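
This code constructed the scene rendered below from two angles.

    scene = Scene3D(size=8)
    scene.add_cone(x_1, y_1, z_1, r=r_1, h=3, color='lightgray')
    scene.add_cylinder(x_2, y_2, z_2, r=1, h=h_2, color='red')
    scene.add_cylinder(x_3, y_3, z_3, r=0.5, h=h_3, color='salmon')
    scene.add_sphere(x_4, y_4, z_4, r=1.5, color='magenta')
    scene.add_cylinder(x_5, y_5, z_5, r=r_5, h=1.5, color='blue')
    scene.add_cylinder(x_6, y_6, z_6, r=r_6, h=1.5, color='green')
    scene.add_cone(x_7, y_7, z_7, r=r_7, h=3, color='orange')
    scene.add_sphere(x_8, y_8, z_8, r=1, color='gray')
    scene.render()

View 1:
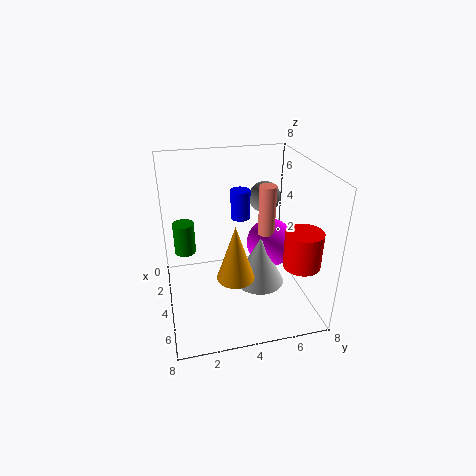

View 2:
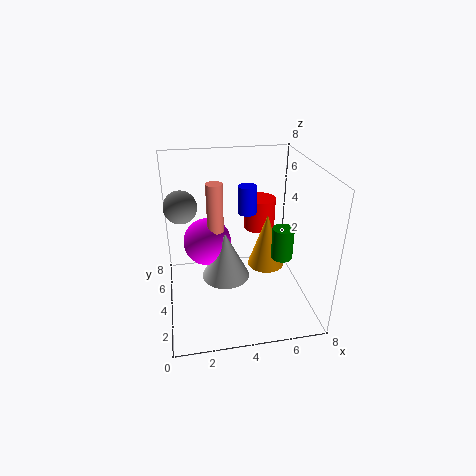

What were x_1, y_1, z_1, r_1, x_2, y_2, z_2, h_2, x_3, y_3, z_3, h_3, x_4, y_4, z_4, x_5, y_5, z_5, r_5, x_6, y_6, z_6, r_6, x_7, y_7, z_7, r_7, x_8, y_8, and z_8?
x_1 = 3.5
y_1 = 5.5
z_1 = 0.5
r_1 = 1.5
x_2 = 6
y_2 = 7
z_2 = 3
h_2 = 2
x_3 = 3
y_3 = 6
z_3 = 3.5
h_3 = 3
x_4 = 2.5
y_4 = 6.5
z_4 = 2.5
x_5 = 4.5
y_5 = 4
z_5 = 5.5
r_5 = 0.5
x_6 = 5.5
y_6 = 1
z_6 = 4.5
r_6 = 0.5
x_7 = 5.5
y_7 = 3.5
z_7 = 2.5
r_7 = 1
x_8 = 1
y_8 = 6.5
z_8 = 5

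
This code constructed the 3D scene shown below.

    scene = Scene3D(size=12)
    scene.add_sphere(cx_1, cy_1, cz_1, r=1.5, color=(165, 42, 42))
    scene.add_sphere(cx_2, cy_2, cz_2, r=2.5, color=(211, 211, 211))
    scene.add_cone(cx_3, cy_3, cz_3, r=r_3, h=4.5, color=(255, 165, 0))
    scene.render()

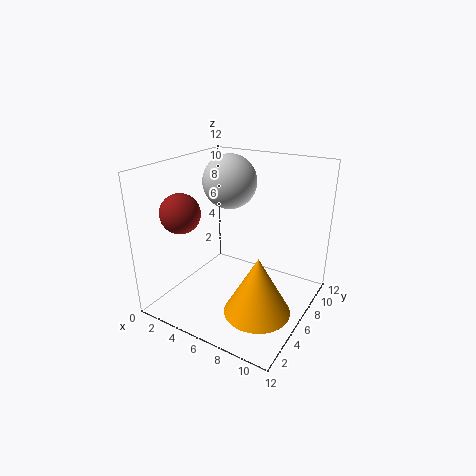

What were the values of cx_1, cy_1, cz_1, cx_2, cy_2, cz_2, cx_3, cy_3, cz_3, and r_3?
cx_1 = 3.5, cy_1 = 2, cz_1 = 9, cx_2 = 3, cy_2 = 9.5, cz_2 = 9.5, cx_3 = 9.5, cy_3 = 3, cz_3 = 2, r_3 = 2.5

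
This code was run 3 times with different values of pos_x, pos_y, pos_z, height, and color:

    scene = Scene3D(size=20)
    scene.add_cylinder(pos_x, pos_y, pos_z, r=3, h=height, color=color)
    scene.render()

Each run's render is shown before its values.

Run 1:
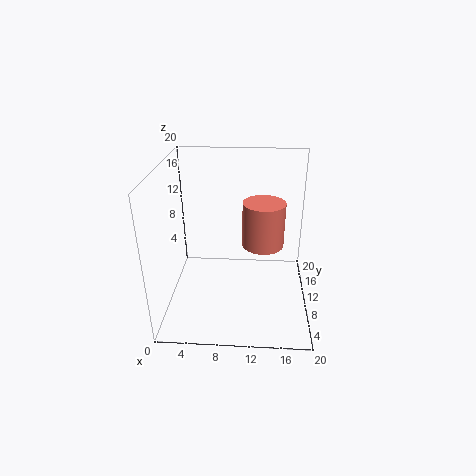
pos_x = 13.5, pos_y = 12, pos_z = 8, height = 6.5, color = 'salmon'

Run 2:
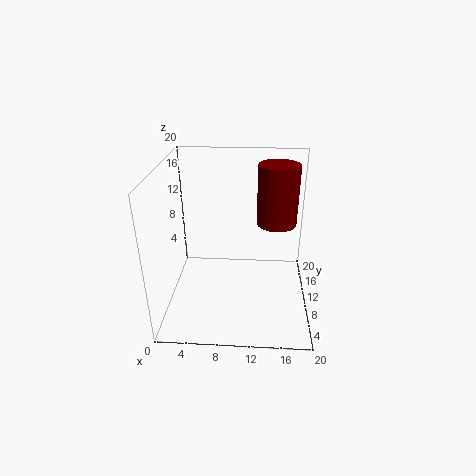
pos_x = 15.5, pos_y = 15, pos_z = 10, height = 9, color = 'maroon'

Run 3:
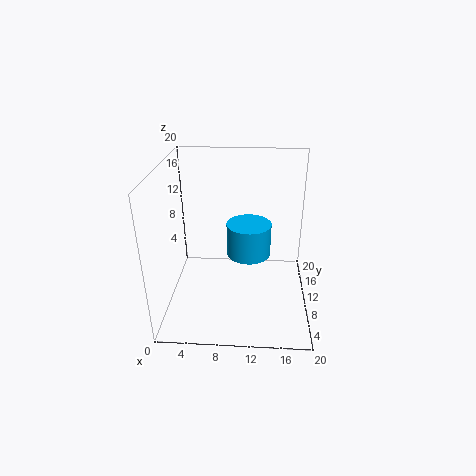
pos_x = 11.5, pos_y = 9.5, pos_z = 8, height = 4.5, color = 'deepskyblue'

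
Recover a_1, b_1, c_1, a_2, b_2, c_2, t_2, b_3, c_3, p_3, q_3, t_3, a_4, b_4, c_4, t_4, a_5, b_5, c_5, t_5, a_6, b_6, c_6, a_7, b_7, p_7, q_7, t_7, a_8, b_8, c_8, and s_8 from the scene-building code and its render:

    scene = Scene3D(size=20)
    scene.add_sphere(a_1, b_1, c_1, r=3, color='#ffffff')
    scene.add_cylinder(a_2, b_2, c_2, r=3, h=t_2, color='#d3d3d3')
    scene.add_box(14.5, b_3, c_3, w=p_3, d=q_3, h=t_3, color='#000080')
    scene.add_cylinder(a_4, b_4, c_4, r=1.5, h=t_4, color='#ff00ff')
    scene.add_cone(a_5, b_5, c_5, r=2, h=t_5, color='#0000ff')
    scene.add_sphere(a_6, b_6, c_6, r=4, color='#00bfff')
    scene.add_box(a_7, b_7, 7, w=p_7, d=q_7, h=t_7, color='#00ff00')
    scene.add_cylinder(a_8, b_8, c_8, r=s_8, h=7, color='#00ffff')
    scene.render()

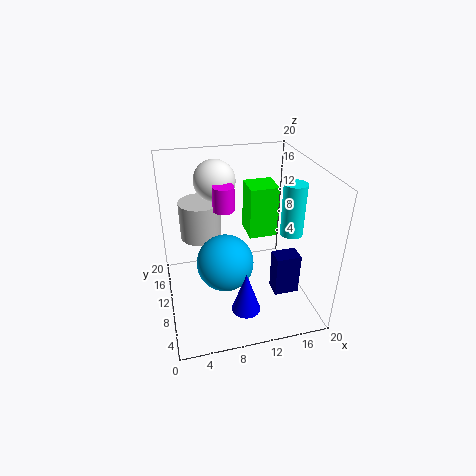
a_1 = 8; b_1 = 15.5; c_1 = 16.5; a_2 = 5.5; b_2 = 14.5; c_2 = 8.5; t_2 = 5.5; b_3 = 6; c_3 = 2; p_3 = 3.5; q_3 = 2.5; t_3 = 6; a_4 = 8.5; b_4 = 12; c_4 = 13.5; t_4 = 3.5; a_5 = 10; b_5 = 5.5; c_5 = 1; t_5 = 6; a_6 = 8; b_6 = 9.5; c_6 = 6.5; a_7 = 13; b_7 = 14; p_7 = 4.5; q_7 = 4.5; t_7 = 8; a_8 = 16.5; b_8 = 7; c_8 = 11.5; s_8 = 1.5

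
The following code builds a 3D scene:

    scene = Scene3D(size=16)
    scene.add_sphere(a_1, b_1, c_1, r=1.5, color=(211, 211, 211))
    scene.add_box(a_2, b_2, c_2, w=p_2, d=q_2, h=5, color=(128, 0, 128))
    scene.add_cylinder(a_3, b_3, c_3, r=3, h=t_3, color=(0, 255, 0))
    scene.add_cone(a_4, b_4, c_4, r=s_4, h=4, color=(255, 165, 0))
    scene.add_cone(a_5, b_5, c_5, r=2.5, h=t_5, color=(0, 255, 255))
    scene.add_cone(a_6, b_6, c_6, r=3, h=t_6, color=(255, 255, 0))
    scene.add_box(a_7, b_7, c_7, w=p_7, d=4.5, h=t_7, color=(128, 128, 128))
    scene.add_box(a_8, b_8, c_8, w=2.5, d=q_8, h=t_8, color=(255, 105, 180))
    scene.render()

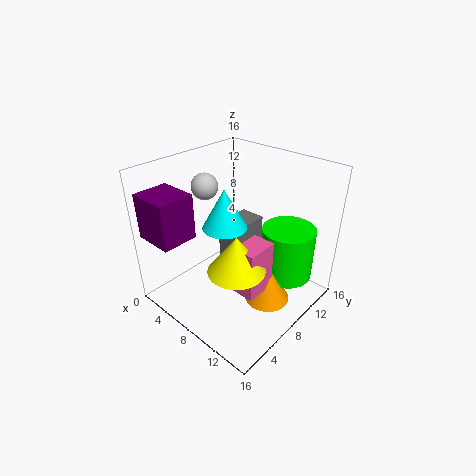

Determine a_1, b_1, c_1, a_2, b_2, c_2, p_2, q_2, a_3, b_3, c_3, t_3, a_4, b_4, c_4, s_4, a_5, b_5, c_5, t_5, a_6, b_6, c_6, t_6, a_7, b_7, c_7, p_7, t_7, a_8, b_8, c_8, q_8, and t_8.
a_1 = 3.5; b_1 = 7.5; c_1 = 13; a_2 = 0.5; b_2 = 0.5; c_2 = 8.5; p_2 = 4.5; q_2 = 4; a_3 = 12; b_3 = 12; c_3 = 3; t_3 = 6; a_4 = 12; b_4 = 8.5; c_4 = 1.5; s_4 = 2.5; a_5 = 6.5; b_5 = 7.5; c_5 = 9; t_5 = 4.5; a_6 = 10.5; b_6 = 5; c_6 = 6.5; t_6 = 4; a_7 = 4.5; b_7 = 8.5; c_7 = 4; p_7 = 3; t_7 = 4.5; a_8 = 10; b_8 = 5; c_8 = 3.5; q_8 = 3.5; t_8 = 5.5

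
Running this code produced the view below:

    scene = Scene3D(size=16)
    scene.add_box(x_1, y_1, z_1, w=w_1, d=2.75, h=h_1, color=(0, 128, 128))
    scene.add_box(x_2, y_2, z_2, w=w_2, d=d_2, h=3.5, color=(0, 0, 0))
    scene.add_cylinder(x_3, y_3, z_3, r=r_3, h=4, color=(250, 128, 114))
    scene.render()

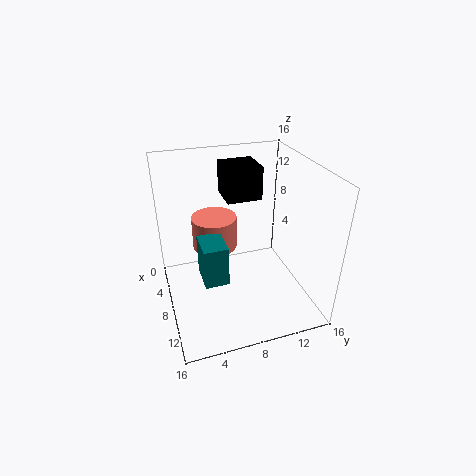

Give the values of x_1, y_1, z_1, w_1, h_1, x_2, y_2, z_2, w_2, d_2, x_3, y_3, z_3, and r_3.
x_1 = 5.75, y_1 = 3.75, z_1 = 3, w_1 = 3.75, h_1 = 4.75, x_2 = 4.75, y_2 = 6.75, z_2 = 12.5, w_2 = 3.75, d_2 = 3.75, x_3 = 3.25, y_3 = 6.5, z_3 = 4.5, r_3 = 2.75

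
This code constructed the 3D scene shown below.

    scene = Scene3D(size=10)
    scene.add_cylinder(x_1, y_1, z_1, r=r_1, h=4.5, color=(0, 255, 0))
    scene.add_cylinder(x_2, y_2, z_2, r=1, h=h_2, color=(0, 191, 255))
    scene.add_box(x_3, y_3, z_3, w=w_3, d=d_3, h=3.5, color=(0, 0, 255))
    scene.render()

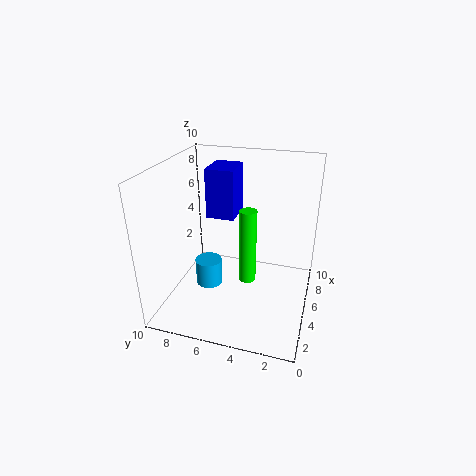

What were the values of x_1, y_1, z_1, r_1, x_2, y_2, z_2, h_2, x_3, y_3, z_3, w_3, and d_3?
x_1 = 2; y_1 = 3.5; z_1 = 4; r_1 = 0.5; x_2 = 5.5; y_2 = 7.5; z_2 = 0.5; h_2 = 2; x_3 = 5.5; y_3 = 5.5; z_3 = 6; w_3 = 2.5; d_3 = 2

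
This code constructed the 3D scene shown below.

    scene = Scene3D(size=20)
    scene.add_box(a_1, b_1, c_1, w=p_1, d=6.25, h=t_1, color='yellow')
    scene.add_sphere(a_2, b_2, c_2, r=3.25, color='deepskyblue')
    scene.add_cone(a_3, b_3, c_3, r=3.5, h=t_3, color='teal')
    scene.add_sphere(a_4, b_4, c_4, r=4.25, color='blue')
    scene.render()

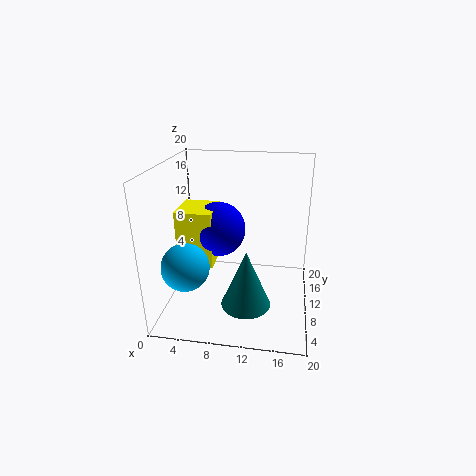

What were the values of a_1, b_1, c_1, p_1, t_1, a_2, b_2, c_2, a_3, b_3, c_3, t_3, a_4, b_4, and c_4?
a_1 = 0.25, b_1 = 11.5, c_1 = 3.75, p_1 = 5.5, t_1 = 8.75, a_2 = 3.5, b_2 = 6, c_2 = 7, a_3 = 11.5, b_3 = 7.75, c_3 = 0.75, t_3 = 8.25, a_4 = 6, b_4 = 15.25, c_4 = 8.75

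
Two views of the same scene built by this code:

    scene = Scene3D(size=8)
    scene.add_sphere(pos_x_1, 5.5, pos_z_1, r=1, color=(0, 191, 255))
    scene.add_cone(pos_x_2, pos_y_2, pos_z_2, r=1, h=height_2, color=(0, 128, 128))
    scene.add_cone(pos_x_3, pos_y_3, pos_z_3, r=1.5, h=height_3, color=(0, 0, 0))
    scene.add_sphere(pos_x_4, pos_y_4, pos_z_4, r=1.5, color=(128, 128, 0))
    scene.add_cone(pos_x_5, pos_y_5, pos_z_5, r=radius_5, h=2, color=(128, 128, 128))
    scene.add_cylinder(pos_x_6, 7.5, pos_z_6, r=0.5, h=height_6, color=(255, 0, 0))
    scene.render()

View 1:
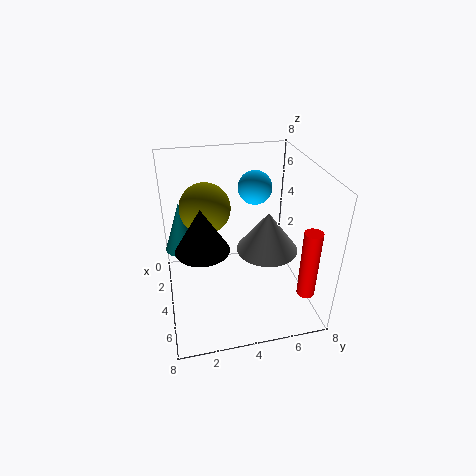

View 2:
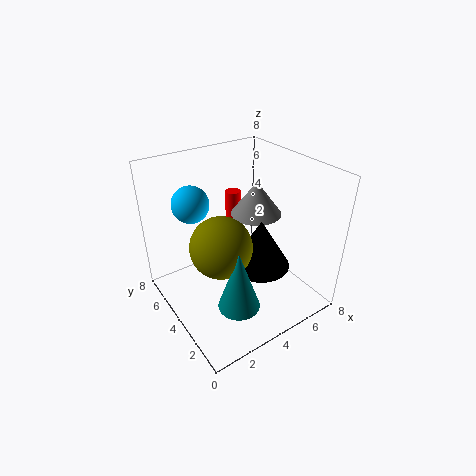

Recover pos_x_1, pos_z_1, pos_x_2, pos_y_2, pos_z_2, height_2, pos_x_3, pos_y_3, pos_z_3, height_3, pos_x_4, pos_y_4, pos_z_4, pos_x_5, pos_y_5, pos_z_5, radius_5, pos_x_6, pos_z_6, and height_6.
pos_x_1 = 2
pos_z_1 = 6
pos_x_2 = 2
pos_y_2 = 1
pos_z_2 = 2.5
height_2 = 3
pos_x_3 = 4
pos_y_3 = 2
pos_z_3 = 3.5
height_3 = 2.5
pos_x_4 = 2
pos_y_4 = 2.5
pos_z_4 = 5
pos_x_5 = 6
pos_y_5 = 5
pos_z_5 = 4.5
radius_5 = 1.5
pos_x_6 = 6
pos_z_6 = 1
height_6 = 4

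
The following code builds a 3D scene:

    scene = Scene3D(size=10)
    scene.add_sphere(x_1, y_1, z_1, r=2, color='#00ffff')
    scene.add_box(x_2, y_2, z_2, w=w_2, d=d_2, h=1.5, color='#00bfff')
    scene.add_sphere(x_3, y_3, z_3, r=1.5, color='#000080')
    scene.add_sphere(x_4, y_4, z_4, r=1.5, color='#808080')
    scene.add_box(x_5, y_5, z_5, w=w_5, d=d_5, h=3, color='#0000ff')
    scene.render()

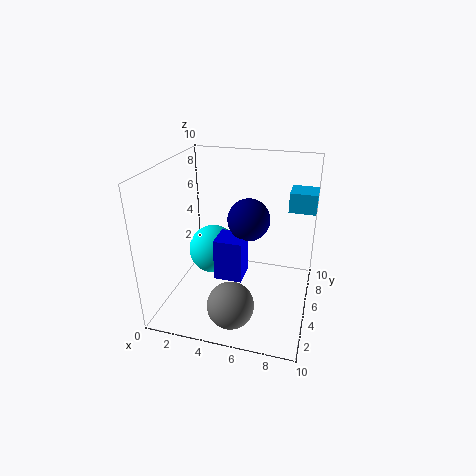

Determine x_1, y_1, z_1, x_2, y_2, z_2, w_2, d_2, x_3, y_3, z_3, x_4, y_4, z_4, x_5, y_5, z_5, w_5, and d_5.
x_1 = 2; y_1 = 8; z_1 = 2; x_2 = 8; y_2 = 8; z_2 = 6; w_2 = 2; d_2 = 2; x_3 = 5.5; y_3 = 6; z_3 = 6; x_4 = 5.5; y_4 = 1.5; z_4 = 2; x_5 = 3.5; y_5 = 4; z_5 = 2; w_5 = 2; d_5 = 2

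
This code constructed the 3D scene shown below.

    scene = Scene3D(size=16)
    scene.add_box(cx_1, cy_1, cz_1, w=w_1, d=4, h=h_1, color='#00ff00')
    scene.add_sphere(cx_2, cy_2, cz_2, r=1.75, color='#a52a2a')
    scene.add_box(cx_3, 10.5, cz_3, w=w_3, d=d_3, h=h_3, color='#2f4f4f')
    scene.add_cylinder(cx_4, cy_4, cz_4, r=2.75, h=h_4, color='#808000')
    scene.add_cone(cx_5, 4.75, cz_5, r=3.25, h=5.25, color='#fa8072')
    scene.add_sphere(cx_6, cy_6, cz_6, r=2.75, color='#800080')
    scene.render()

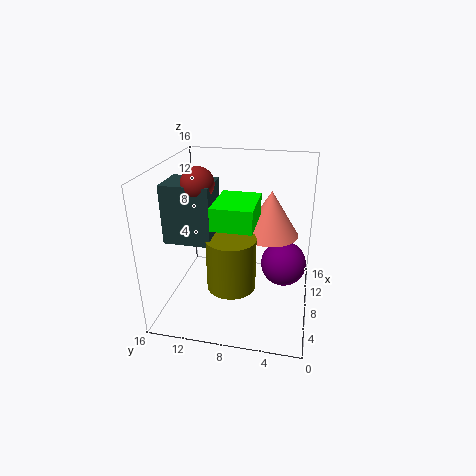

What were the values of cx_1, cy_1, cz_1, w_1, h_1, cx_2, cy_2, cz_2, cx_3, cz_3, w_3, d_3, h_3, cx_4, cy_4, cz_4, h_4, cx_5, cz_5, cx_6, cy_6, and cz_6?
cx_1 = 2.5; cy_1 = 5.5; cz_1 = 11.25; w_1 = 5.25; h_1 = 2.25; cx_2 = 7; cy_2 = 12; cz_2 = 14.25; cx_3 = 5.5; cz_3 = 7.75; w_3 = 4.25; d_3 = 5.25; h_3 = 6.5; cx_4 = 6.75; cy_4 = 8.5; cz_4 = 2.5; h_4 = 6; cx_5 = 10.75; cz_5 = 7.5; cx_6 = 11.5; cy_6 = 3; cz_6 = 3.25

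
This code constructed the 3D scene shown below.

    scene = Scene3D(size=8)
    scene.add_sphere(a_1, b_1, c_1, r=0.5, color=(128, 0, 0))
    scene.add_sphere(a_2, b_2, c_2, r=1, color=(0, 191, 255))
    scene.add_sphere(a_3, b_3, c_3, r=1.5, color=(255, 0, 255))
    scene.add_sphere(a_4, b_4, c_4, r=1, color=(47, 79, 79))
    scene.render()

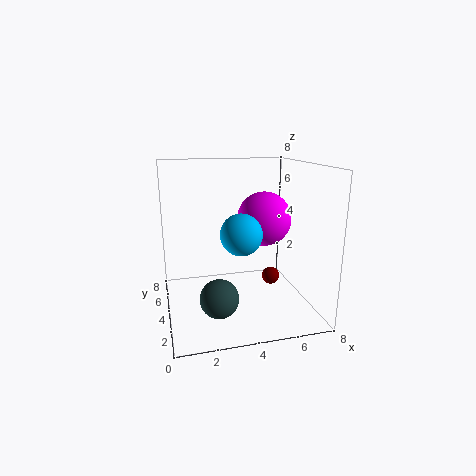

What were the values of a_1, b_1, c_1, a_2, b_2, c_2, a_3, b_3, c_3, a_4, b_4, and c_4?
a_1 = 6; b_1 = 4; c_1 = 1.5; a_2 = 3.5; b_2 = 1.5; c_2 = 5; a_3 = 5.5; b_3 = 4; c_3 = 5; a_4 = 2.5; b_4 = 2; c_4 = 1.5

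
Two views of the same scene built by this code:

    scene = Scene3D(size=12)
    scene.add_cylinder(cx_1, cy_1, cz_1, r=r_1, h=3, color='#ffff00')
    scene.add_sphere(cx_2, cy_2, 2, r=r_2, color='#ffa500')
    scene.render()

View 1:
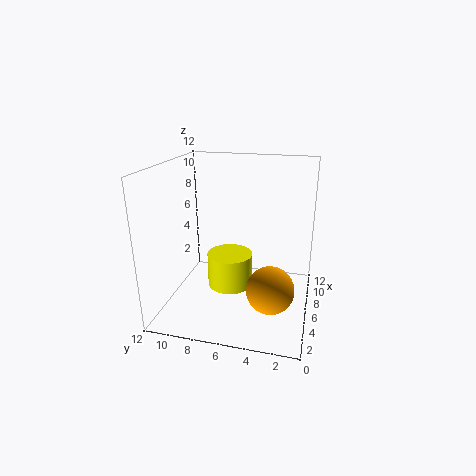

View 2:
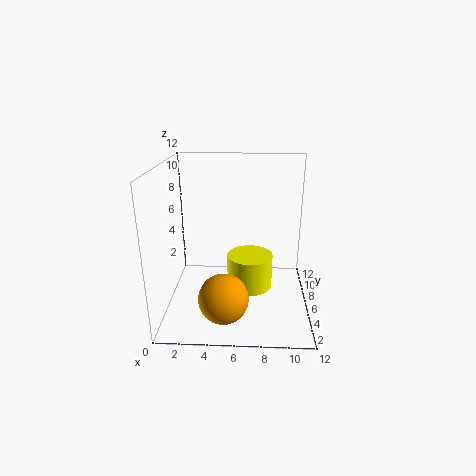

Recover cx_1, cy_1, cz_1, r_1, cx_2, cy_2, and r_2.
cx_1 = 7
cy_1 = 7
cz_1 = 1
r_1 = 2
cx_2 = 5
cy_2 = 3
r_2 = 2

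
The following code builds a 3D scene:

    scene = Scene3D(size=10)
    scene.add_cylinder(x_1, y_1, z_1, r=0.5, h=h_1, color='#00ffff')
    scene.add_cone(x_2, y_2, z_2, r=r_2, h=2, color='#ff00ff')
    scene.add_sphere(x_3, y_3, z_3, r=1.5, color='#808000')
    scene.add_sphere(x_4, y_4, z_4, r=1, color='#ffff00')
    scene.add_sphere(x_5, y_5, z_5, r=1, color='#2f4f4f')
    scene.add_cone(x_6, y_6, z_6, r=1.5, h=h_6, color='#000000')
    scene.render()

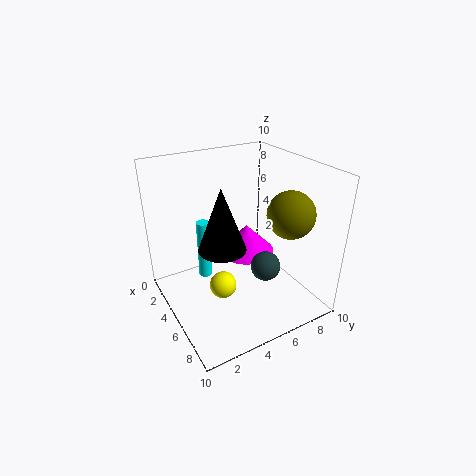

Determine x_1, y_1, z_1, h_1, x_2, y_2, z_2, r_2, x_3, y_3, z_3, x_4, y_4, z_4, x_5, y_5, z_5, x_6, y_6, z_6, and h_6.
x_1 = 2.5; y_1 = 3.5; z_1 = 1; h_1 = 4.5; x_2 = 4.5; y_2 = 6; z_2 = 3.5; r_2 = 2; x_3 = 8; y_3 = 7; z_3 = 7.5; x_4 = 4.5; y_4 = 4; z_4 = 1; x_5 = 7; y_5 = 6; z_5 = 3.5; x_6 = 6.5; y_6 = 3; z_6 = 5.5; h_6 = 4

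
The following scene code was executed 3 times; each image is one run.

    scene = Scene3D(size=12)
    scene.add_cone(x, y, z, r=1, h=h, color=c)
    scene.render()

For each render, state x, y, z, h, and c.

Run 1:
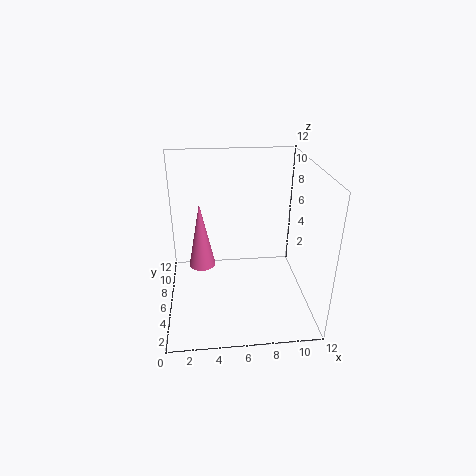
x = 3; y = 4; z = 5; h = 5; c = 'hotpink'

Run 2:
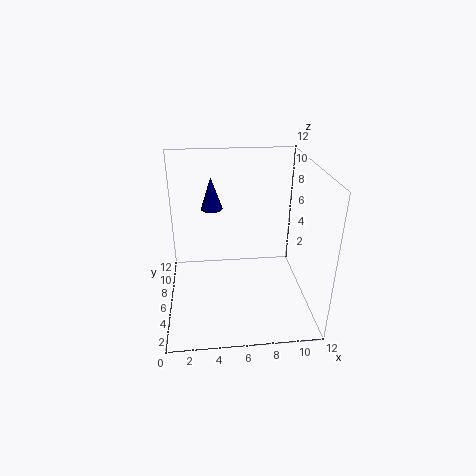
x = 4; y = 10; z = 7; h = 3; c = 'navy'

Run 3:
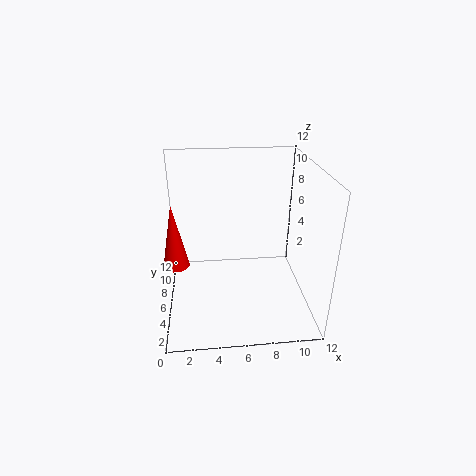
x = 1; y = 4; z = 5; h = 5; c = 'red'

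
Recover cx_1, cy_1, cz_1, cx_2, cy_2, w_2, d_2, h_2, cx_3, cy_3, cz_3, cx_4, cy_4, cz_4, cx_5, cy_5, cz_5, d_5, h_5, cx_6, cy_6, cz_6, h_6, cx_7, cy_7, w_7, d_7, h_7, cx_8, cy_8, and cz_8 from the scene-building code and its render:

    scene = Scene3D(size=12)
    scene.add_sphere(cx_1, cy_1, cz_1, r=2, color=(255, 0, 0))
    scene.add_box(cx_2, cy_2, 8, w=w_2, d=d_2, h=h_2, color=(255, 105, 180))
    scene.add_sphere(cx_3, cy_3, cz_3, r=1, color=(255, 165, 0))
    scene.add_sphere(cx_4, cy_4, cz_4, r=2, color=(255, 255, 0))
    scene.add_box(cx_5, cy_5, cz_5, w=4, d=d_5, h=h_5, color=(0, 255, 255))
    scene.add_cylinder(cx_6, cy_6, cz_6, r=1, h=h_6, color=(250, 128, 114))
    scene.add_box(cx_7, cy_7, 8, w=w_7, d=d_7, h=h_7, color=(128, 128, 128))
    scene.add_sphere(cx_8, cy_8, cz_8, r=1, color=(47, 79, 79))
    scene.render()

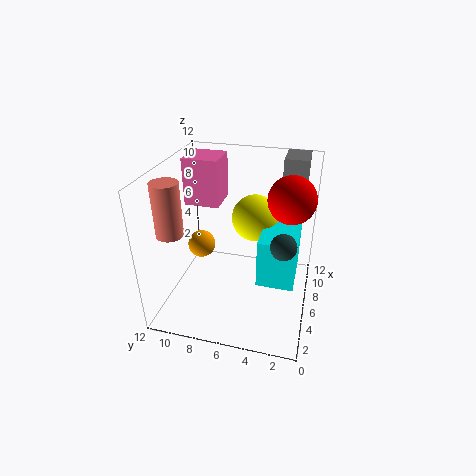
cx_1 = 8; cy_1 = 2; cz_1 = 9; cx_2 = 7; cy_2 = 8; w_2 = 3; d_2 = 3; h_2 = 4; cx_3 = 3; cy_3 = 8; cz_3 = 7; cx_4 = 8; cy_4 = 5; cz_4 = 7; cx_5 = 4; cy_5 = 1; cz_5 = 3; d_5 = 3; h_5 = 4; cx_6 = 2; cy_6 = 10; cz_6 = 8; h_6 = 4; cx_7 = 9; cy_7 = 1; w_7 = 3; d_7 = 2; h_7 = 4; cx_8 = 4; cy_8 = 2; cz_8 = 7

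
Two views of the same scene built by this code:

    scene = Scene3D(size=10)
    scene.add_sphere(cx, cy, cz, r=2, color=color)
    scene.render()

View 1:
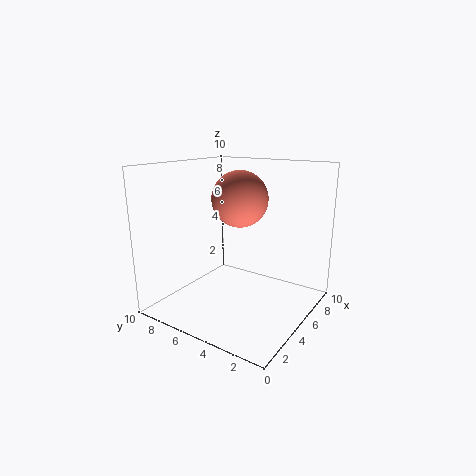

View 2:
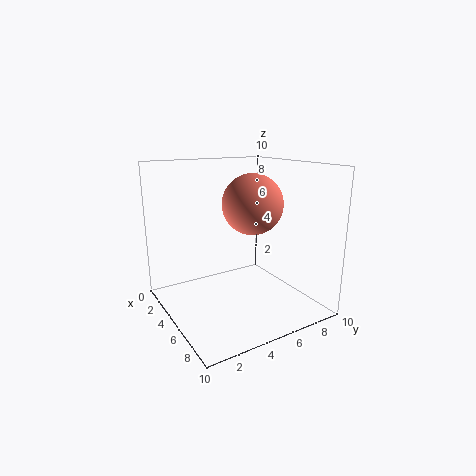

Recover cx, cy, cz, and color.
cx = 6, cy = 5.5, cz = 7.5, color = 'salmon'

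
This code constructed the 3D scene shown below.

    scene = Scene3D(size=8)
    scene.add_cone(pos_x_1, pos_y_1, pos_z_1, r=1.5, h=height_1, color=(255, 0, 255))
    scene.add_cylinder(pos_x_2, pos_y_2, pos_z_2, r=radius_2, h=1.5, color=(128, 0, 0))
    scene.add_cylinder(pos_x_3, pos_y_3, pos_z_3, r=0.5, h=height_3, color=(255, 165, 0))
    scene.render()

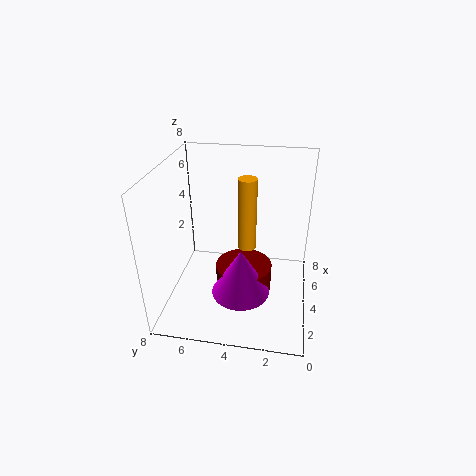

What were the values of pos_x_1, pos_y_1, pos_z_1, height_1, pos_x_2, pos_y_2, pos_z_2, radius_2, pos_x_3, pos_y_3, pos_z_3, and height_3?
pos_x_1 = 2
pos_y_1 = 3.5
pos_z_1 = 2
height_1 = 2.5
pos_x_2 = 3
pos_y_2 = 3.5
pos_z_2 = 1.5
radius_2 = 1.5
pos_x_3 = 4
pos_y_3 = 3.5
pos_z_3 = 3.5
height_3 = 4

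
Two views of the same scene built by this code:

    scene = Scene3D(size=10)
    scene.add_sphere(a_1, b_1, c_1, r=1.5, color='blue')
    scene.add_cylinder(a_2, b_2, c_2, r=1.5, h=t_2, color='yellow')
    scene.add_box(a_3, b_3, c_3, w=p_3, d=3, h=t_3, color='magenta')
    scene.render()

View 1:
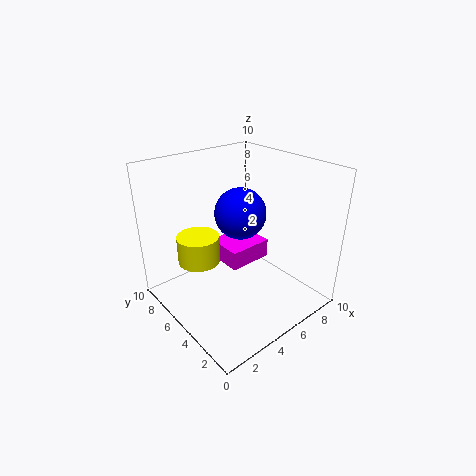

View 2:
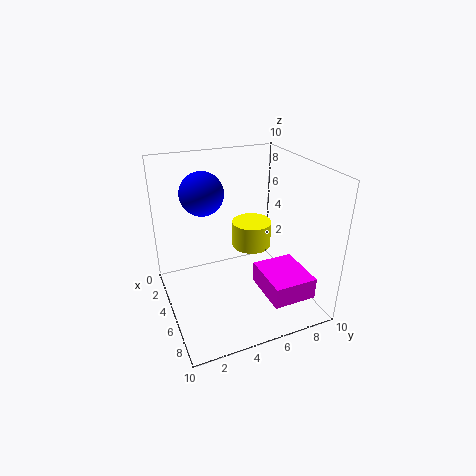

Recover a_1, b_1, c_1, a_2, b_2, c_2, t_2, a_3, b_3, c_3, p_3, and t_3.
a_1 = 3.5, b_1 = 3, c_1 = 8, a_2 = 3, b_2 = 7, c_2 = 3, t_2 = 2, a_3 = 5.5, b_3 = 6, c_3 = 1.5, p_3 = 3.5, t_3 = 1.5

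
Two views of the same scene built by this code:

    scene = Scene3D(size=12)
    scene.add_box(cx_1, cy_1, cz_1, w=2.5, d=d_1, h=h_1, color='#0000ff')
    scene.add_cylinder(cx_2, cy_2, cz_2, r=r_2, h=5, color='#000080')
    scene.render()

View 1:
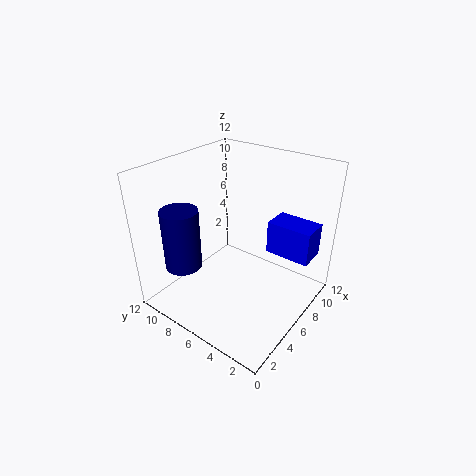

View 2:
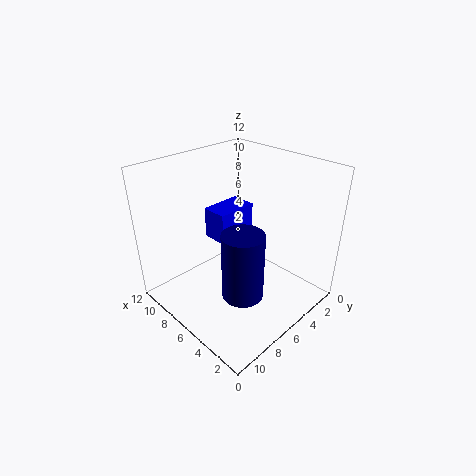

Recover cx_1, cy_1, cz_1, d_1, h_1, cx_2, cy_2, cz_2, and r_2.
cx_1 = 9, cy_1 = 1, cz_1 = 3.5, d_1 = 4, h_1 = 3, cx_2 = 2.5, cy_2 = 9, cz_2 = 4, r_2 = 1.5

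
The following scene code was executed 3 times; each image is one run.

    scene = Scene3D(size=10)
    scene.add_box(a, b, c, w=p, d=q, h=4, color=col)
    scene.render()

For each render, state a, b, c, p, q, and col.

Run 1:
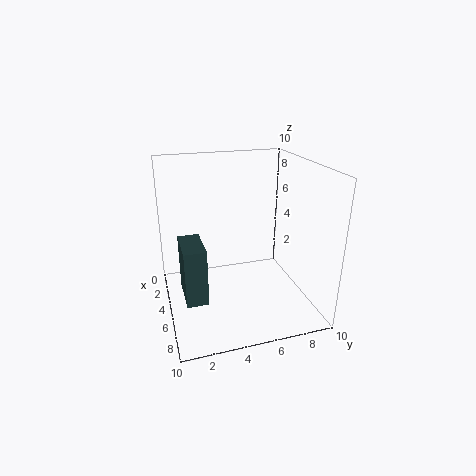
a = 3.5
b = 1
c = 1
p = 3
q = 1.5
col = 'darkslategray'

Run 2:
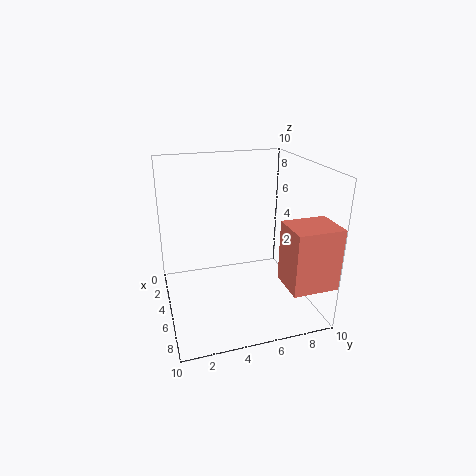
a = 7.5
b = 7
c = 3
p = 2.5
q = 3
col = 'salmon'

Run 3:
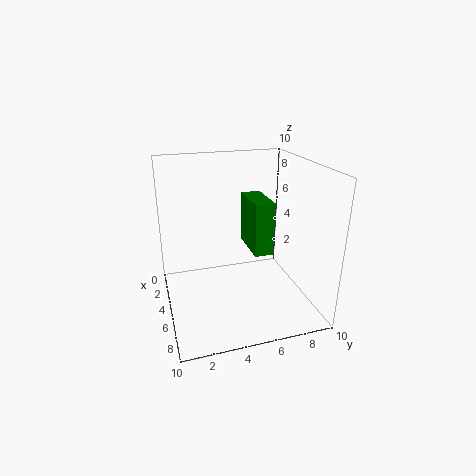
a = 1
b = 6.5
c = 3
p = 3.5
q = 1.5
col = 'green'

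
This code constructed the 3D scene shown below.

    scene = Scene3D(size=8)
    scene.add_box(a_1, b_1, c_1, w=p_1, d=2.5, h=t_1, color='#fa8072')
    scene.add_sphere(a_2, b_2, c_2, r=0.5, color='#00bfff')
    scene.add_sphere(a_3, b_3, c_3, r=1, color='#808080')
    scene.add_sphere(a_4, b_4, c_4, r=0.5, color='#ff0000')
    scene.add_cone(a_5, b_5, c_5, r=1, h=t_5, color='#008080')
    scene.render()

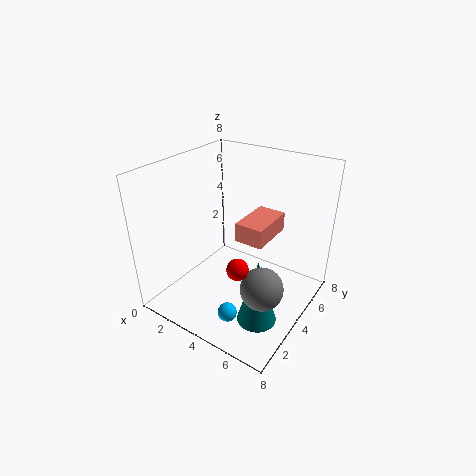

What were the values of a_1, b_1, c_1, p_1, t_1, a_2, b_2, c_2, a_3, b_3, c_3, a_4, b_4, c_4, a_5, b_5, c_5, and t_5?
a_1 = 4.5, b_1 = 3, c_1 = 4.5, p_1 = 1.5, t_1 = 1, a_2 = 5, b_2 = 1.5, c_2 = 1, a_3 = 7, b_3 = 1.5, c_3 = 3.5, a_4 = 6, b_4 = 1, c_4 = 4.5, a_5 = 6.5, b_5 = 2, c_5 = 1, t_5 = 3.5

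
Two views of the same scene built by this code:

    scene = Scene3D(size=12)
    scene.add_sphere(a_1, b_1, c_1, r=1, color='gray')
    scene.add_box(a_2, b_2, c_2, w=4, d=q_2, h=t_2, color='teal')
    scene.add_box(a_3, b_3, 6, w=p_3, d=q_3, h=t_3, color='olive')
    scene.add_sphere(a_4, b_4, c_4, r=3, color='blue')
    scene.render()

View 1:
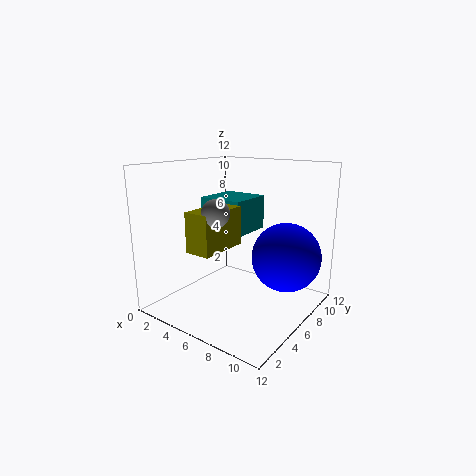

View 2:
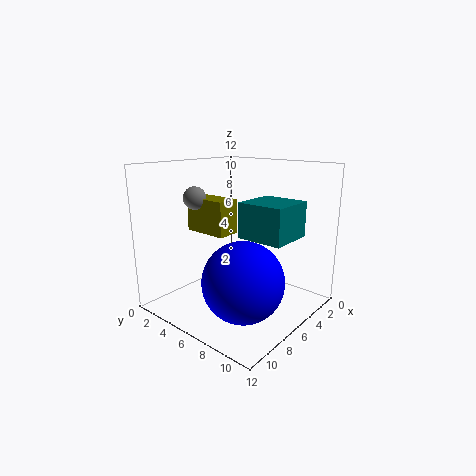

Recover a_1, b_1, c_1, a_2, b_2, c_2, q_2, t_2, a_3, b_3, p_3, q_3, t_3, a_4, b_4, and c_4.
a_1 = 7
b_1 = 2
c_1 = 9
a_2 = 2
b_2 = 6
c_2 = 6
q_2 = 4
t_2 = 3
a_3 = 5
b_3 = 1
p_3 = 2
q_3 = 4
t_3 = 3
a_4 = 9
b_4 = 9
c_4 = 4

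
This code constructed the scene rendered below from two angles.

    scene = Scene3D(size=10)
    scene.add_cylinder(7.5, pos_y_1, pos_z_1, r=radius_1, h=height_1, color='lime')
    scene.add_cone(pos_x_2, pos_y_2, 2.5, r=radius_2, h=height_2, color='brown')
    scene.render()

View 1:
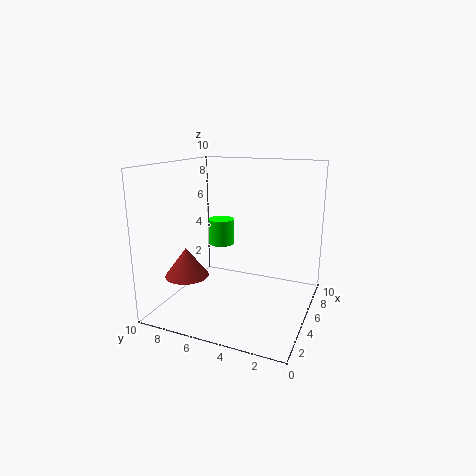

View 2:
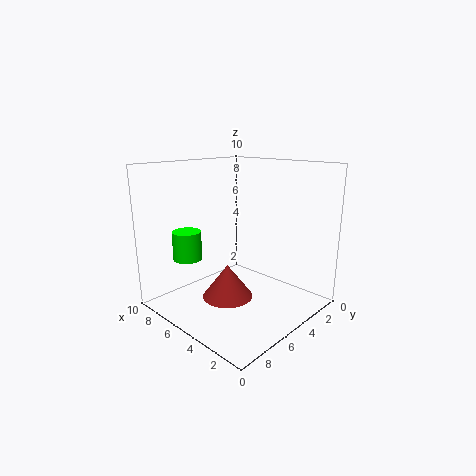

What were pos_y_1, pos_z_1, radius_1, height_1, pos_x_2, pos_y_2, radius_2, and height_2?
pos_y_1 = 7.5; pos_z_1 = 3.5; radius_1 = 1; height_1 = 2; pos_x_2 = 3; pos_y_2 = 8; radius_2 = 1.5; height_2 = 2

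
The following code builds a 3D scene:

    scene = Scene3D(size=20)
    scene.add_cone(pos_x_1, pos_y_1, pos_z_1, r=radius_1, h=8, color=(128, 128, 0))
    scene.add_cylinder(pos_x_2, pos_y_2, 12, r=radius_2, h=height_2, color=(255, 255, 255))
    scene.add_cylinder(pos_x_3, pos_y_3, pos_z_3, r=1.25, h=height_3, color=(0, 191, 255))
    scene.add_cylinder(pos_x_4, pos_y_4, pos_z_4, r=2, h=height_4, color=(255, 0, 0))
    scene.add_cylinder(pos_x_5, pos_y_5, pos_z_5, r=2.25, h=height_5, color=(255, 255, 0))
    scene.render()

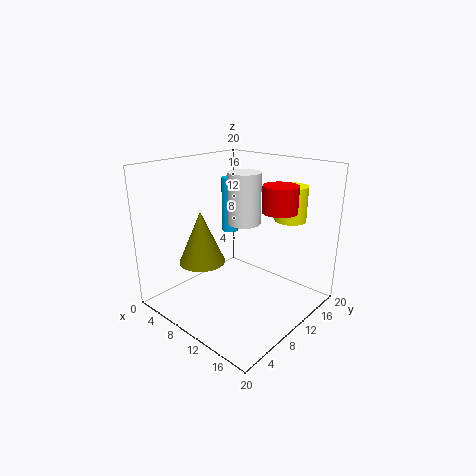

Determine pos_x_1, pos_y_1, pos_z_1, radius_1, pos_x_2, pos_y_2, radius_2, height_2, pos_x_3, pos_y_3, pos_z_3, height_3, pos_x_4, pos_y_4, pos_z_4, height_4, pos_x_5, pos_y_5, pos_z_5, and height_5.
pos_x_1 = 3.75; pos_y_1 = 8.75; pos_z_1 = 4.75; radius_1 = 3.5; pos_x_2 = 10.25; pos_y_2 = 11; radius_2 = 2.25; height_2 = 7; pos_x_3 = 5.25; pos_y_3 = 13.5; pos_z_3 = 9; height_3 = 8.25; pos_x_4 = 18; pos_y_4 = 8; pos_z_4 = 16; height_4 = 3; pos_x_5 = 14; pos_y_5 = 16.75; pos_z_5 = 11.75; height_5 = 5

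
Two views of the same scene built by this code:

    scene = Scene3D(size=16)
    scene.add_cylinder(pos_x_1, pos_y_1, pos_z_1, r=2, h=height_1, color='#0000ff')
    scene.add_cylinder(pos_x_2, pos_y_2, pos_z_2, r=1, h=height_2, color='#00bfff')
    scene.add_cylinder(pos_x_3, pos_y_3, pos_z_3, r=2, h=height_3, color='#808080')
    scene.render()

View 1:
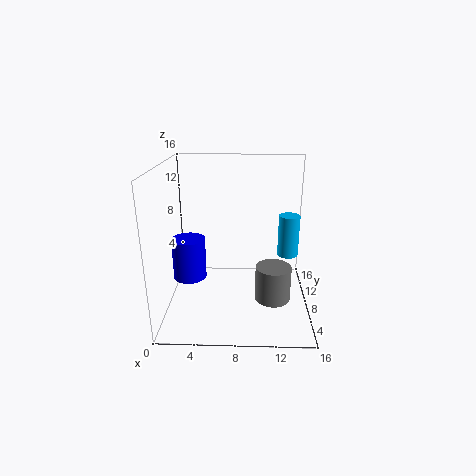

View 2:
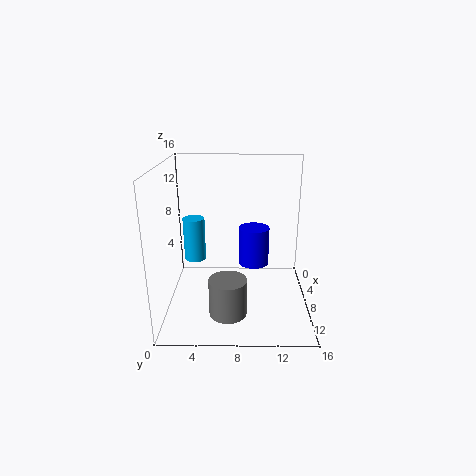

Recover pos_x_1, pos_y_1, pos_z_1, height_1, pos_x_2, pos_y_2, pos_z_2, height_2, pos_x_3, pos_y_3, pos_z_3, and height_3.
pos_x_1 = 2
pos_y_1 = 10
pos_z_1 = 2
height_1 = 5
pos_x_2 = 13
pos_y_2 = 4
pos_z_2 = 8
height_2 = 4
pos_x_3 = 12
pos_y_3 = 7
pos_z_3 = 1
height_3 = 4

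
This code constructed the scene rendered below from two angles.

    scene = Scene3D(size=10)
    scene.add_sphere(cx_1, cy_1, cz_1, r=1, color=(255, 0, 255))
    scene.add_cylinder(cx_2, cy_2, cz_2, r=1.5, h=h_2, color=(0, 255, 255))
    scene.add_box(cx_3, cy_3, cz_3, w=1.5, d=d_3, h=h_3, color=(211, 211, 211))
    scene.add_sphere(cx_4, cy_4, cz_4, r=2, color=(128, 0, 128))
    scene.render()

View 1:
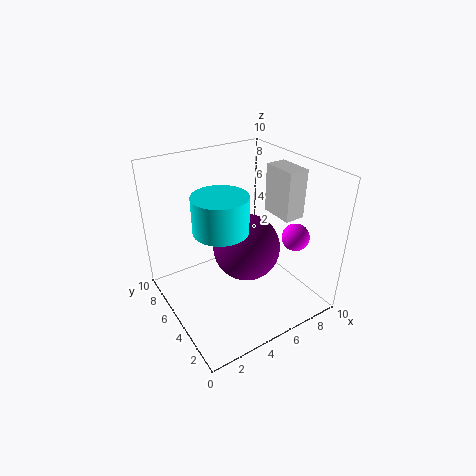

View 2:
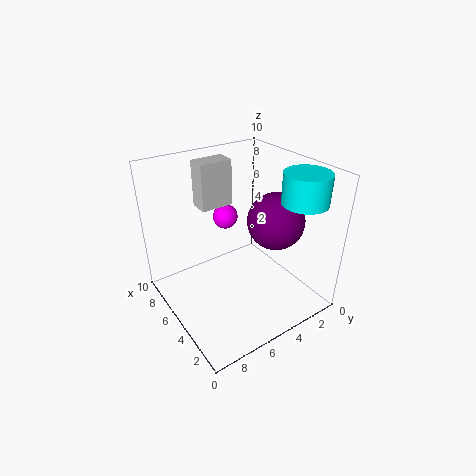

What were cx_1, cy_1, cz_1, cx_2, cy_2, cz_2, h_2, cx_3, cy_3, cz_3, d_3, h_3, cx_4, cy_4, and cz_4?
cx_1 = 9; cy_1 = 3.5; cz_1 = 4.5; cx_2 = 2; cy_2 = 2; cz_2 = 8; h_2 = 2; cx_3 = 8; cy_3 = 3.5; cz_3 = 6; d_3 = 2.5; h_3 = 3.5; cx_4 = 4; cy_4 = 2.5; cz_4 = 6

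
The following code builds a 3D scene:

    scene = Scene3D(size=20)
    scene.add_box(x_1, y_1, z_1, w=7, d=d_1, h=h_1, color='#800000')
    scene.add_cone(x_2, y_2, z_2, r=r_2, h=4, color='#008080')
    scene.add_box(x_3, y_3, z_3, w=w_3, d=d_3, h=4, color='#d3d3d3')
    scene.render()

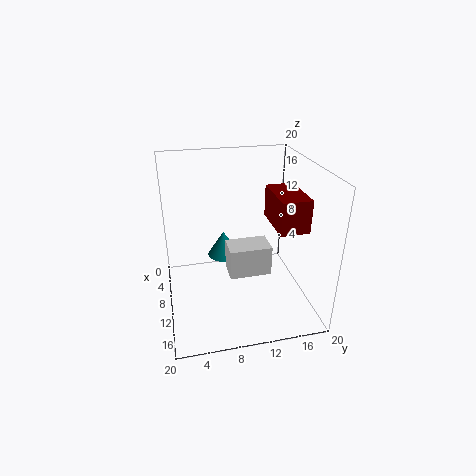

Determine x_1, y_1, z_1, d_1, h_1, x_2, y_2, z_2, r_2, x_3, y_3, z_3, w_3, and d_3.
x_1 = 7.5; y_1 = 14.5; z_1 = 12; d_1 = 4; h_1 = 4.5; x_2 = 4; y_2 = 9; z_2 = 4; r_2 = 2.5; x_3 = 11; y_3 = 8; z_3 = 6.5; w_3 = 3.5; d_3 = 5.5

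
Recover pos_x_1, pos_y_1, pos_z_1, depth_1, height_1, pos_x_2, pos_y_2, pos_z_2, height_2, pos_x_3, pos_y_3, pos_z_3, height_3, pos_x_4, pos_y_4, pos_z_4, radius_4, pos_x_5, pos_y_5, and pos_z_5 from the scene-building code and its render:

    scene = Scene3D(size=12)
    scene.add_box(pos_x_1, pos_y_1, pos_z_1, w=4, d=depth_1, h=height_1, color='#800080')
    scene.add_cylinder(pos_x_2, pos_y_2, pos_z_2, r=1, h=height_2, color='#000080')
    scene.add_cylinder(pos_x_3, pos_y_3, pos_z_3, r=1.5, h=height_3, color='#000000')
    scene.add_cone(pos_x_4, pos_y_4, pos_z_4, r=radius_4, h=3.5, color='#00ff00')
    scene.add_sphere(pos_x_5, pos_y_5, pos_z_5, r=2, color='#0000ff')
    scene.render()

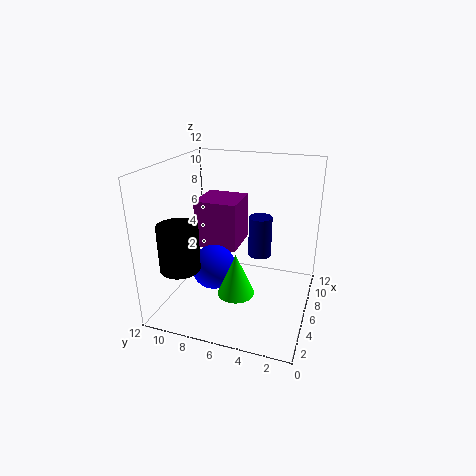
pos_x_1 = 8
pos_y_1 = 7
pos_z_1 = 3.5
depth_1 = 4
height_1 = 4.5
pos_x_2 = 7.5
pos_y_2 = 4.5
pos_z_2 = 4
height_2 = 3.5
pos_x_3 = 1.5
pos_y_3 = 9
pos_z_3 = 5
height_3 = 3.5
pos_x_4 = 4
pos_y_4 = 5.5
pos_z_4 = 2
radius_4 = 1.5
pos_x_5 = 6.5
pos_y_5 = 8.5
pos_z_5 = 2.5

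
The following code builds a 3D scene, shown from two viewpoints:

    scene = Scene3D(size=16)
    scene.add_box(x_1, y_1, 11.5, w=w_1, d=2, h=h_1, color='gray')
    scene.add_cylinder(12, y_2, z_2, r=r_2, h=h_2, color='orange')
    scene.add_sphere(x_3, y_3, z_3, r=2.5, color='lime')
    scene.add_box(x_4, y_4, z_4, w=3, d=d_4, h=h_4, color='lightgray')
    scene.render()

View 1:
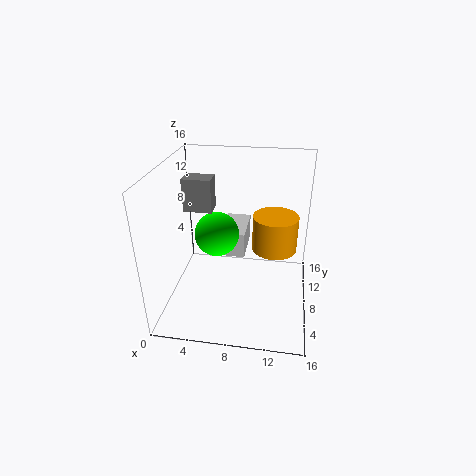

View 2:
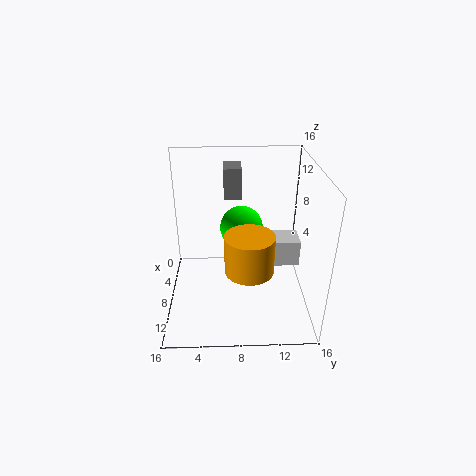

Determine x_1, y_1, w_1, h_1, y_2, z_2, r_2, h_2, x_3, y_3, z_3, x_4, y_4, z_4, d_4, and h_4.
x_1 = 2.5, y_1 = 6.5, w_1 = 3, h_1 = 3.5, y_2 = 9, z_2 = 6.5, r_2 = 2.5, h_2 = 4, x_3 = 5.5, y_3 = 8.5, z_3 = 8, x_4 = 5.5, y_4 = 9.5, z_4 = 4.5, d_4 = 5.5, h_4 = 3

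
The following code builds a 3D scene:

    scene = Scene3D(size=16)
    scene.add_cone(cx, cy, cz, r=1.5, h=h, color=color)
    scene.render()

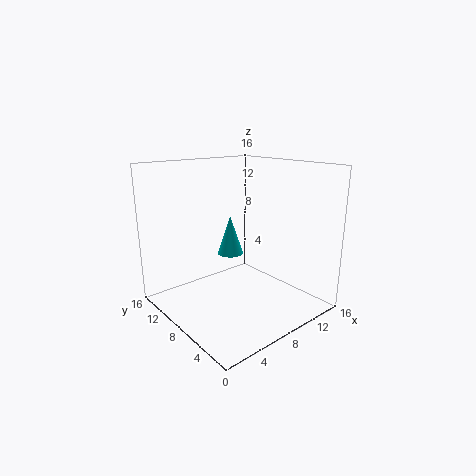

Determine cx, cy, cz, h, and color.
cx = 8.5, cy = 10, cz = 5.5, h = 4.5, color = 'cyan'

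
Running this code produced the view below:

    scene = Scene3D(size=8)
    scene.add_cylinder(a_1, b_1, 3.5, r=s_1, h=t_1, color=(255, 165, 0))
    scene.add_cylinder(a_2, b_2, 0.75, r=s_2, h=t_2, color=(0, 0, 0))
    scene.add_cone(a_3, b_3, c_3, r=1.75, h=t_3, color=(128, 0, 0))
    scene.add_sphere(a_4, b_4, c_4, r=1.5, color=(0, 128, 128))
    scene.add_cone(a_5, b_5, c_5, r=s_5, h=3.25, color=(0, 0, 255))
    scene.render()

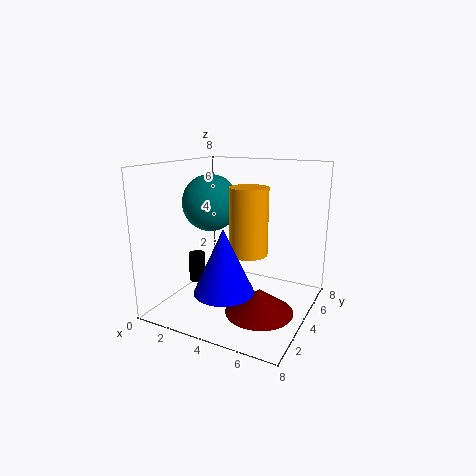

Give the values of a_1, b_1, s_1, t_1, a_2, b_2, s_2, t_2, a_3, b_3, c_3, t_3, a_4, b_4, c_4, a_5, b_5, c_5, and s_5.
a_1 = 5, b_1 = 3.25, s_1 = 1, t_1 = 3.5, a_2 = 1, b_2 = 4.25, s_2 = 0.5, t_2 = 1.75, a_3 = 6, b_3 = 2.5, c_3 = 0.75, t_3 = 1.25, a_4 = 2.75, b_4 = 3.25, c_4 = 6, a_5 = 4.5, b_5 = 1.5, c_5 = 2, s_5 = 1.5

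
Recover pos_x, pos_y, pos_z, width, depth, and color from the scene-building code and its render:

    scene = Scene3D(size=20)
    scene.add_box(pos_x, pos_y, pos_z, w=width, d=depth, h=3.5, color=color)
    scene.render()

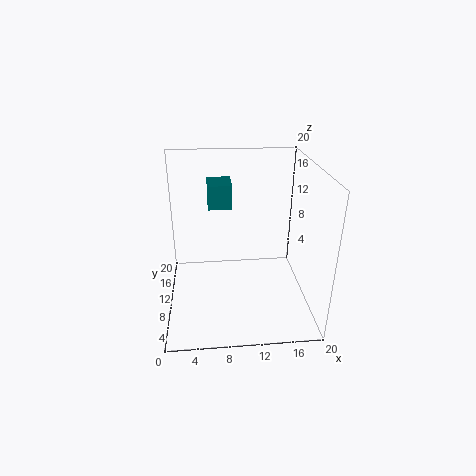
pos_x = 6, pos_y = 13, pos_z = 13, width = 3.5, depth = 4.5, color = 'teal'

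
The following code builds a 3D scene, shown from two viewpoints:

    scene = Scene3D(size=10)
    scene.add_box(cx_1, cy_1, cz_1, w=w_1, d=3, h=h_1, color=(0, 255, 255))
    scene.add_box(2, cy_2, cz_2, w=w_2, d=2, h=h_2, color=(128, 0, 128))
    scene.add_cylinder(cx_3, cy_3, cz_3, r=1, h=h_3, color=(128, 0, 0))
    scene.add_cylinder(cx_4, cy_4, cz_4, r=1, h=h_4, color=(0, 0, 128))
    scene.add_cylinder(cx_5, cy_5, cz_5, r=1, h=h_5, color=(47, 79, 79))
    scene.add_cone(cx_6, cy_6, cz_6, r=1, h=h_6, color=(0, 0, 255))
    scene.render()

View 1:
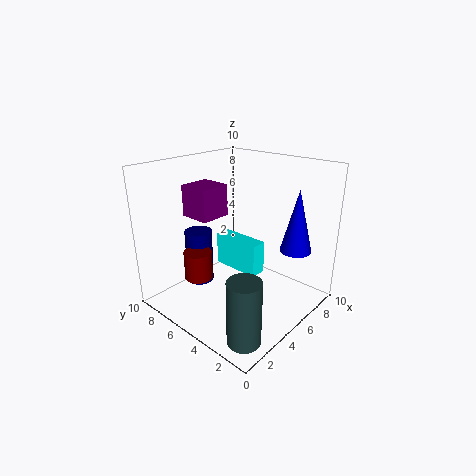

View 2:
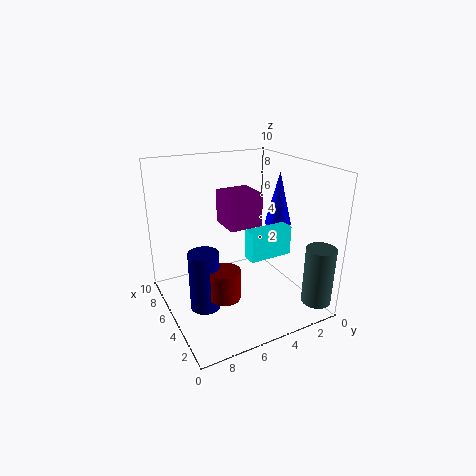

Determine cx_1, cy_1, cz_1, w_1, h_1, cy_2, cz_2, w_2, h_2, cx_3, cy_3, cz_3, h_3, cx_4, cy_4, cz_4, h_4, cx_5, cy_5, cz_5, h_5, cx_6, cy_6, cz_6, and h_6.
cx_1 = 3
cy_1 = 2
cz_1 = 4
w_1 = 1
h_1 = 2
cy_2 = 5
cz_2 = 7
w_2 = 2
h_2 = 2
cx_3 = 3
cy_3 = 7
cz_3 = 2
h_3 = 2
cx_4 = 4
cy_4 = 8
cz_4 = 1
h_4 = 4
cx_5 = 1
cy_5 = 1
cz_5 = 1
h_5 = 4
cx_6 = 6
cy_6 = 1
cz_6 = 5
h_6 = 4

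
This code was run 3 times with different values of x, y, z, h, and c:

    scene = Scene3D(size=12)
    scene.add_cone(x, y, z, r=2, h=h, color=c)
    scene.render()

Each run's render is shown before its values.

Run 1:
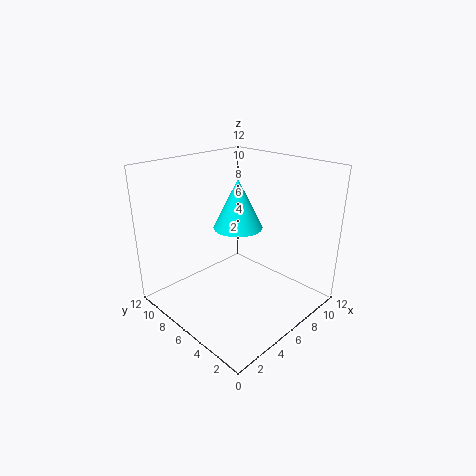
x = 6, y = 6, z = 7, h = 4, c = 'cyan'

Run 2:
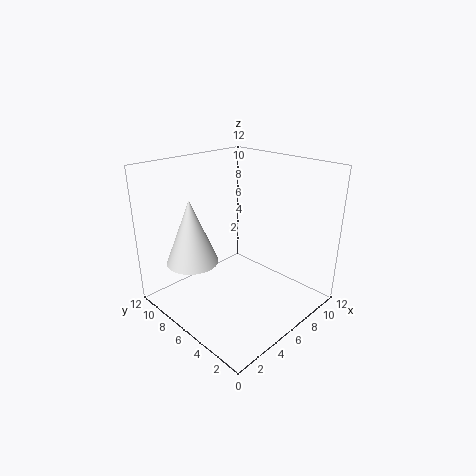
x = 2, y = 7, z = 5, h = 5, c = 'white'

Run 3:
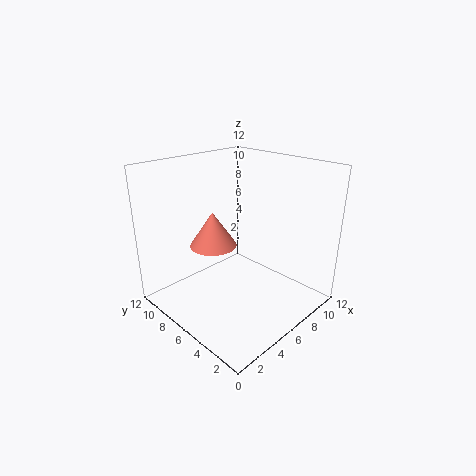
x = 5, y = 8, z = 5, h = 3, c = 'salmon'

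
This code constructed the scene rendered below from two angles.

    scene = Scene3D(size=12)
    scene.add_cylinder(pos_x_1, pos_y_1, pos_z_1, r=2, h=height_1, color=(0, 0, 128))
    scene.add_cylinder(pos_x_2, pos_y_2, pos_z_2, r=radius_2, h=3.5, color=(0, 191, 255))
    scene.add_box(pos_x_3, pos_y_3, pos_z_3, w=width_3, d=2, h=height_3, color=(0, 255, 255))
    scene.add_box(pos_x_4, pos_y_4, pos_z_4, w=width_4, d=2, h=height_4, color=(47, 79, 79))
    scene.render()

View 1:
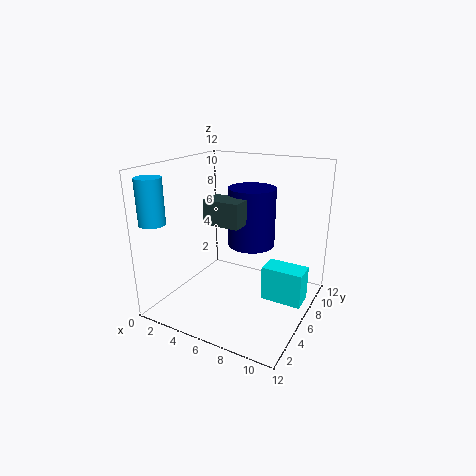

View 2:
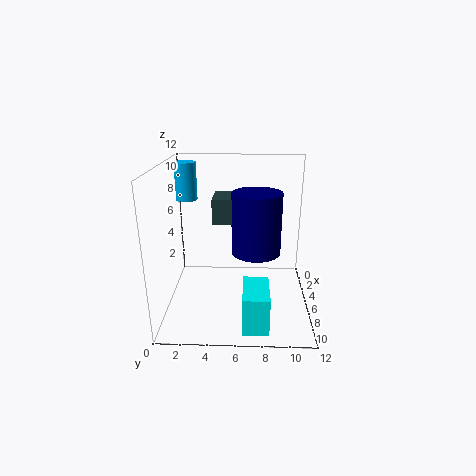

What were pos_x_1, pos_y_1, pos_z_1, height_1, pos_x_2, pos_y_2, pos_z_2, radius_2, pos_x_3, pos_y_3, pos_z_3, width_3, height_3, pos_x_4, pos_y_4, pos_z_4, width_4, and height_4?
pos_x_1 = 6.5; pos_y_1 = 7.5; pos_z_1 = 5; height_1 = 5; pos_x_2 = 1.5; pos_y_2 = 1; pos_z_2 = 8; radius_2 = 1; pos_x_3 = 8; pos_y_3 = 6.5; pos_z_3 = 0.5; width_3 = 3.5; height_3 = 3; pos_x_4 = 4; pos_y_4 = 4; pos_z_4 = 7.5; width_4 = 3; height_4 = 2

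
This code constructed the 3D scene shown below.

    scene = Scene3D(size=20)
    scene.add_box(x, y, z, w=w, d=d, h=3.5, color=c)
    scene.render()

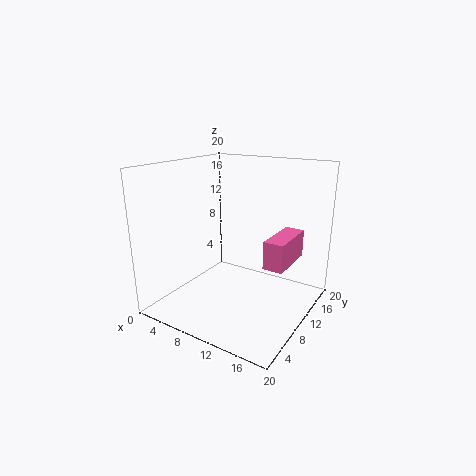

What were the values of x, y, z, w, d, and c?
x = 16, y = 6, z = 8.5, w = 2.5, d = 6.5, c = 'hotpink'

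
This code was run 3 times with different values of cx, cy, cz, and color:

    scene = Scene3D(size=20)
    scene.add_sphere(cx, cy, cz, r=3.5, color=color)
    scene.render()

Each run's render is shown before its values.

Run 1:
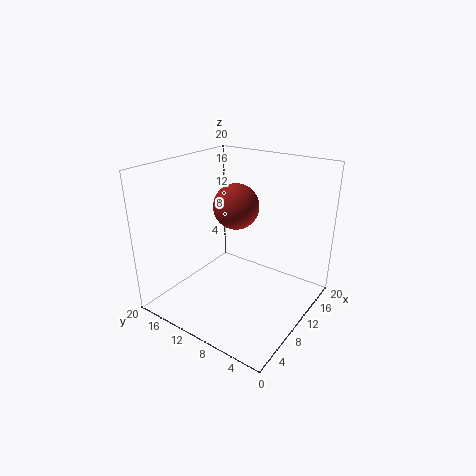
cx = 14.5
cy = 13.5
cz = 12.5
color = 'brown'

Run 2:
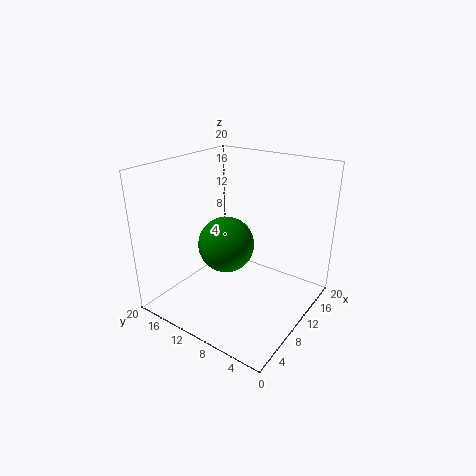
cx = 6
cy = 9
cz = 11
color = 'green'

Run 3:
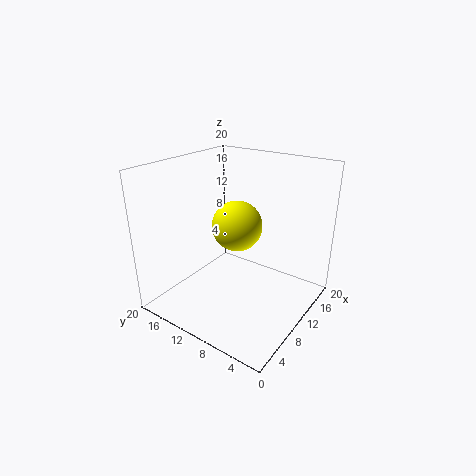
cx = 10.5
cy = 10.5
cz = 11.5
color = 'yellow'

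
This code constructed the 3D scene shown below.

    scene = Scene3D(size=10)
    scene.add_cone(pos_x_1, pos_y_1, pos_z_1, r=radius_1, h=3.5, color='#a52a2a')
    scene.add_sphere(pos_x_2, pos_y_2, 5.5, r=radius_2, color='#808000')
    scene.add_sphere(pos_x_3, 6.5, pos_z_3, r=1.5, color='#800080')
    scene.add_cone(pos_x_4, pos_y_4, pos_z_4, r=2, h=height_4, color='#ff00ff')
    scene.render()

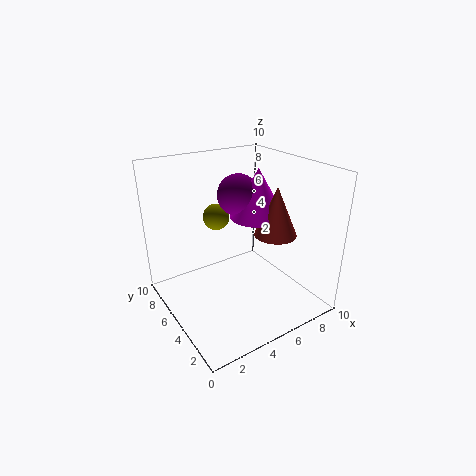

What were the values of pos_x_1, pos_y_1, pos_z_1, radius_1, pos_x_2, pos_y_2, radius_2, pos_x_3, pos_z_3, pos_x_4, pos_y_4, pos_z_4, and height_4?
pos_x_1 = 7.5; pos_y_1 = 4; pos_z_1 = 5; radius_1 = 1.5; pos_x_2 = 5; pos_y_2 = 8; radius_2 = 1; pos_x_3 = 6; pos_z_3 = 7.5; pos_x_4 = 7; pos_y_4 = 5.5; pos_z_4 = 6; height_4 = 3.5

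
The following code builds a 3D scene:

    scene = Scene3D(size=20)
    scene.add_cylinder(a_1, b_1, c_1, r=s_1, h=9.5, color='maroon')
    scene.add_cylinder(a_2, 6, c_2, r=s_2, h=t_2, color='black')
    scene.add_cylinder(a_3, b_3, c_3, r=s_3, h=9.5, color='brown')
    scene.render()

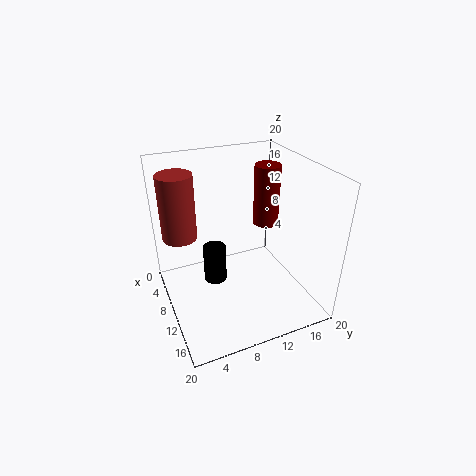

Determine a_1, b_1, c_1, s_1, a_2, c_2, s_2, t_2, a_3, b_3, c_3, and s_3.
a_1 = 5
b_1 = 17
c_1 = 8.5
s_1 = 2
a_2 = 11.5
c_2 = 5.5
s_2 = 1.5
t_2 = 5
a_3 = 5
b_3 = 3
c_3 = 9
s_3 = 2.5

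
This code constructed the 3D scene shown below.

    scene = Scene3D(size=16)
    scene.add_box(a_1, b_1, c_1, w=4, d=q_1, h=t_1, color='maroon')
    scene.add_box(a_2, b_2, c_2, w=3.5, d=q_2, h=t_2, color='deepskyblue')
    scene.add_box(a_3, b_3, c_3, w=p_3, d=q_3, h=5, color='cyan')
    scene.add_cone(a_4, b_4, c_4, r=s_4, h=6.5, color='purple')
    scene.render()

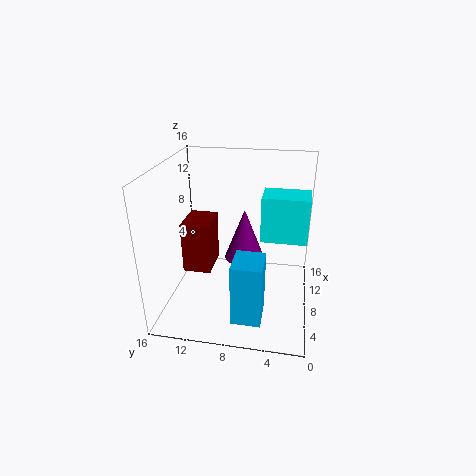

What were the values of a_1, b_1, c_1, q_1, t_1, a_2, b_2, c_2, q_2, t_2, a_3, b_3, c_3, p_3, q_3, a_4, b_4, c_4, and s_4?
a_1 = 5, b_1 = 10.5, c_1 = 5, q_1 = 3, t_1 = 5.5, a_2 = 1, b_2 = 4.5, c_2 = 2, q_2 = 3, t_2 = 6.5, a_3 = 7.5, b_3 = 0.5, c_3 = 8, p_3 = 3.5, q_3 = 5, a_4 = 12.5, b_4 = 8, c_4 = 3, s_4 = 2.5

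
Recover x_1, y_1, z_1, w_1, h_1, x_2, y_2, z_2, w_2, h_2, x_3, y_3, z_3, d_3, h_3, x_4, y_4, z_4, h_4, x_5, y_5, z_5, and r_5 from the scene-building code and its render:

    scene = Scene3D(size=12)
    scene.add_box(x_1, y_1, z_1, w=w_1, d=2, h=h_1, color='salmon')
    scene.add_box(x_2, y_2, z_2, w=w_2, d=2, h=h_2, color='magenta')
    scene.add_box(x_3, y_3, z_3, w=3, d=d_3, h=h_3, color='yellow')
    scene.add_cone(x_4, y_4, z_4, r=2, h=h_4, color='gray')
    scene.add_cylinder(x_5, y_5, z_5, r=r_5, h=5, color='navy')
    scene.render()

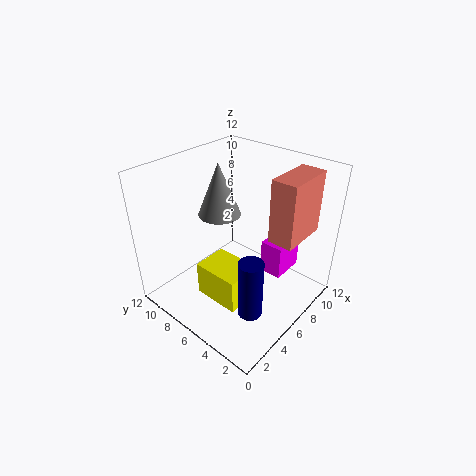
x_1 = 6, y_1 = 1, z_1 = 7, w_1 = 4, h_1 = 5, x_2 = 8, y_2 = 3, z_2 = 2, w_2 = 3, h_2 = 3, x_3 = 3, y_3 = 4, z_3 = 1, d_3 = 4, h_3 = 3, x_4 = 8, y_4 = 10, z_4 = 6, h_4 = 5, x_5 = 4, y_5 = 3, z_5 = 1, r_5 = 1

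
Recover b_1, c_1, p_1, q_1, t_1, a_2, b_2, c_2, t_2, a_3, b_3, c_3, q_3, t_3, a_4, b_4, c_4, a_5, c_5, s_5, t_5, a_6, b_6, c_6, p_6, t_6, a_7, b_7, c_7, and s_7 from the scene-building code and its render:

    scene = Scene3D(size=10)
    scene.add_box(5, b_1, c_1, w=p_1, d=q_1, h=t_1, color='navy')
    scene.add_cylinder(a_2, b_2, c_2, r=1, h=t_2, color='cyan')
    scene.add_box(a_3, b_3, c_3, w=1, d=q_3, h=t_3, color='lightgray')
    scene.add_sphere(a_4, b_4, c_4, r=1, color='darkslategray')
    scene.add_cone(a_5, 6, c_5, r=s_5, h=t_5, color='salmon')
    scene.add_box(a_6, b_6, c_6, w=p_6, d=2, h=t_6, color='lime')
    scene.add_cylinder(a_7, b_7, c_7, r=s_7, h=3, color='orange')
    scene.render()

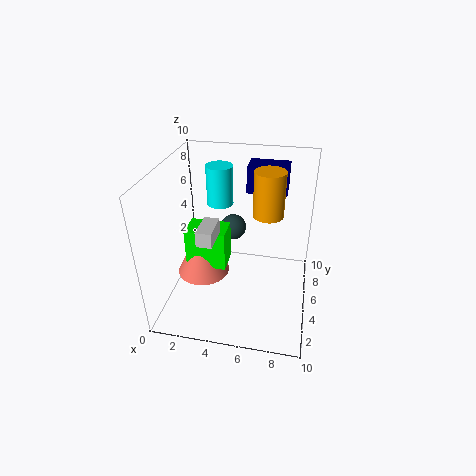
b_1 = 8; c_1 = 7; p_1 = 3; q_1 = 2; t_1 = 2; a_2 = 3; b_2 = 8; c_2 = 6; t_2 = 3; a_3 = 3; b_3 = 2; c_3 = 6; q_3 = 2; t_3 = 1; a_4 = 4; b_4 = 8; c_4 = 4; a_5 = 2; c_5 = 1; s_5 = 2; t_5 = 4; a_6 = 1; b_6 = 5; c_6 = 2; p_6 = 3; t_6 = 3; a_7 = 7; b_7 = 5; c_7 = 7; s_7 = 1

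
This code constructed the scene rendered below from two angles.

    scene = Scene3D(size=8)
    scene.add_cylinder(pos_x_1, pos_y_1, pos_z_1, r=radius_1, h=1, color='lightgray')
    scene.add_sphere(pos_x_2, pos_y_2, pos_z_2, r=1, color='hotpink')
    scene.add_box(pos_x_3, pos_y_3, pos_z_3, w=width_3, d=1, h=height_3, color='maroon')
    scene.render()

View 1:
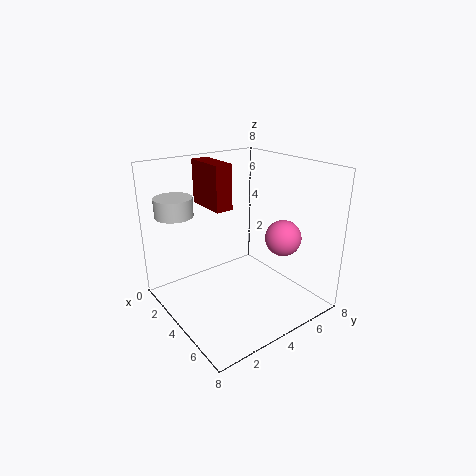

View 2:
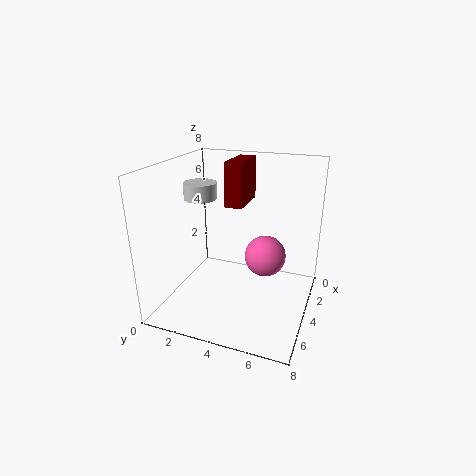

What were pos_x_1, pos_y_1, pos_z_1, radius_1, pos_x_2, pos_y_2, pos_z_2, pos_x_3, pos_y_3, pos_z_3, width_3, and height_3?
pos_x_1 = 2.5, pos_y_1 = 1, pos_z_1 = 5.5, radius_1 = 1, pos_x_2 = 5.5, pos_y_2 = 6, pos_z_2 = 4, pos_x_3 = 1, pos_y_3 = 3, pos_z_3 = 5.5, width_3 = 2.5, height_3 = 2.5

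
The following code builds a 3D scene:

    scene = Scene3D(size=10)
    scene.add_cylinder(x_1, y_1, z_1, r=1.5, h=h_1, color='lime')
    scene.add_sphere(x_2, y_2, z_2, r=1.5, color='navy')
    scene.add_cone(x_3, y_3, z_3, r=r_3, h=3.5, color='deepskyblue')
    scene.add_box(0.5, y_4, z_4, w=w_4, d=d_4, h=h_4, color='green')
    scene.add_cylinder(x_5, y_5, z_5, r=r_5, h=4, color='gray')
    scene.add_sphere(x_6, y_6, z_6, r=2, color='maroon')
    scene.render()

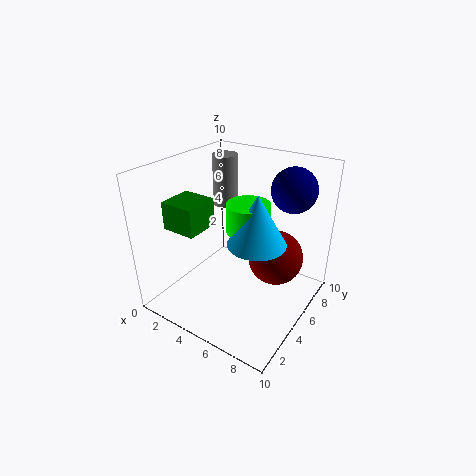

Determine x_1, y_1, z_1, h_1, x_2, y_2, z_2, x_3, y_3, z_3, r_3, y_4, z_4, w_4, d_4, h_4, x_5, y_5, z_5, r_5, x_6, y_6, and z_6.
x_1 = 5.5
y_1 = 5.5
z_1 = 5.5
h_1 = 2
x_2 = 8
y_2 = 7
z_2 = 8.5
x_3 = 6.5
y_3 = 5
z_3 = 5
r_3 = 2
y_4 = 2.5
z_4 = 5.5
w_4 = 2.5
d_4 = 2.5
h_4 = 2
x_5 = 1.5
y_5 = 8.5
z_5 = 5.5
r_5 = 1
x_6 = 7
y_6 = 7
z_6 = 3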